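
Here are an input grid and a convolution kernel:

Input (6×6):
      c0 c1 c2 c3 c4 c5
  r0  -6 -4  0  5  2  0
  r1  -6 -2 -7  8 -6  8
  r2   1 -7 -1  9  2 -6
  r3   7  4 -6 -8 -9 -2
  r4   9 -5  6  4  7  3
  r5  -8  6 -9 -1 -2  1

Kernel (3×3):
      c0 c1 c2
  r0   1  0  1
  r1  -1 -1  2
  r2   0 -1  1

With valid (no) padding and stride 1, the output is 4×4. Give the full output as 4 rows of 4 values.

Output[0,0]: The receptive field on the input at this output position is [-6 -4 0 / -6 -2 -7 / 1 -7 -1]. Elementwise product with the kernel and sum: -6·1 + 0·1 + -6·-1 + -2·-1 + -7·2 + -7·-1 + -1·1.

-6 36 -18 11
-19 30 -18 0
-12 -14 0 12
-6 11 -12 -12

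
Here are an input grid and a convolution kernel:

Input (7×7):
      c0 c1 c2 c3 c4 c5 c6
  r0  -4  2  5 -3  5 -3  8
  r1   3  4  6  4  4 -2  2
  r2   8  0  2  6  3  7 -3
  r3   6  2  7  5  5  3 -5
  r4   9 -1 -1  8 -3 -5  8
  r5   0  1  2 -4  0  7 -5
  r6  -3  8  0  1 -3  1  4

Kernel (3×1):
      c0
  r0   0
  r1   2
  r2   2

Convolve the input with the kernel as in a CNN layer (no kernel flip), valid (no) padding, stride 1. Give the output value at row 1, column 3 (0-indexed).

The receptive field on the input at this output position is [4 / 6 / 5]. Elementwise product with the kernel and sum: 6·2 + 5·2.

22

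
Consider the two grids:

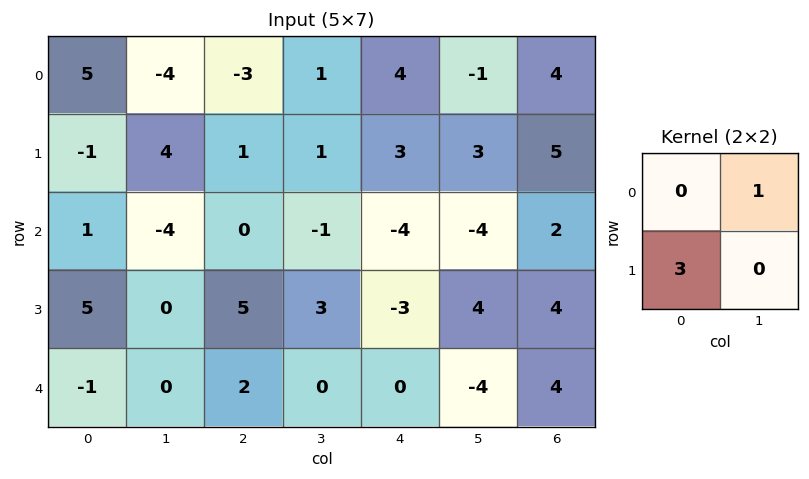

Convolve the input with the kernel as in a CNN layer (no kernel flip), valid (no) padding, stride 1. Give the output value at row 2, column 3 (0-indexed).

The receptive field on the input at this output position is [-1 -4 / 3 -3]. Elementwise product with the kernel and sum: -4·1 + 3·3.

5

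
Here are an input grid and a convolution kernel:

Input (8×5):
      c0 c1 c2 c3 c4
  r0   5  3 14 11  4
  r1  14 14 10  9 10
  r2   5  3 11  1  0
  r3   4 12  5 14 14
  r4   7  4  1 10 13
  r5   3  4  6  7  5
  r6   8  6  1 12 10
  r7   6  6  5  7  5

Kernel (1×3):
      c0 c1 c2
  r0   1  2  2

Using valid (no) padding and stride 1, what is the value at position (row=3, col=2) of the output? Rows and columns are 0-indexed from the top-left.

61

The receptive field on the input at this output position is [5 14 14]. Elementwise product with the kernel and sum: 5·1 + 14·2 + 14·2.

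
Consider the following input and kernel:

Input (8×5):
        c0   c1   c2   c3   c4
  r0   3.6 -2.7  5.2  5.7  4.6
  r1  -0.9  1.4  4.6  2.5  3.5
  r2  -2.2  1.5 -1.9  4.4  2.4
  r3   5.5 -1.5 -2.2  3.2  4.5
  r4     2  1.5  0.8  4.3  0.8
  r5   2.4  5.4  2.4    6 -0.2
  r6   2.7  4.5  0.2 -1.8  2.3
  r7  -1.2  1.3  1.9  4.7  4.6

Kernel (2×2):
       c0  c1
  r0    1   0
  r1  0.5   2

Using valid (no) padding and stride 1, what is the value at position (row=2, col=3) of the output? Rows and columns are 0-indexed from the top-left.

15

The receptive field on the input at this output position is [4.4 2.4 / 3.2 4.5]. Elementwise product with the kernel and sum: 4.4·1 + 3.2·0.5 + 4.5·2.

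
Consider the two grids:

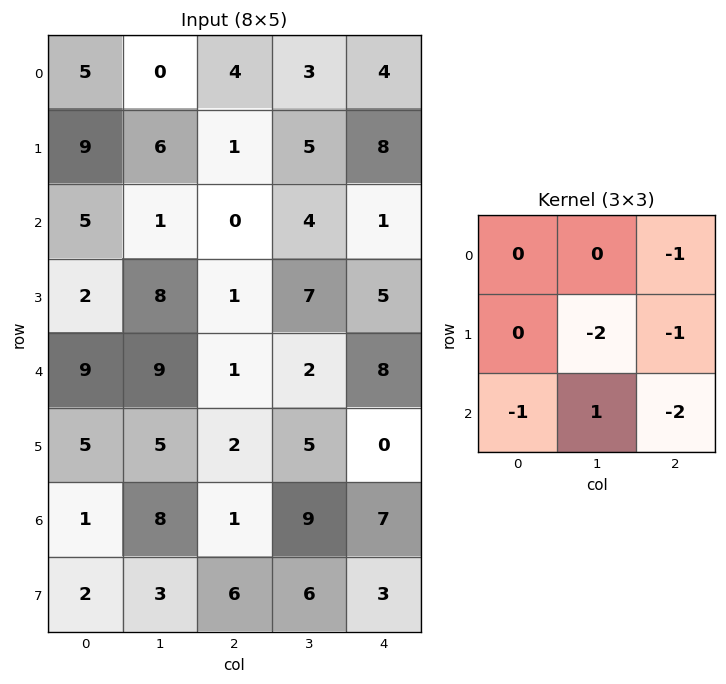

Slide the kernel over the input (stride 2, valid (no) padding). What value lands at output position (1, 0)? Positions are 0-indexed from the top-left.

The receptive field on the input at this output position is [5 1 0 / 2 8 1 / 9 9 1]. Elementwise product with the kernel and sum: 0·-1 + 8·-2 + 1·-1 + 9·-1 + 9·1 + 1·-2.

-19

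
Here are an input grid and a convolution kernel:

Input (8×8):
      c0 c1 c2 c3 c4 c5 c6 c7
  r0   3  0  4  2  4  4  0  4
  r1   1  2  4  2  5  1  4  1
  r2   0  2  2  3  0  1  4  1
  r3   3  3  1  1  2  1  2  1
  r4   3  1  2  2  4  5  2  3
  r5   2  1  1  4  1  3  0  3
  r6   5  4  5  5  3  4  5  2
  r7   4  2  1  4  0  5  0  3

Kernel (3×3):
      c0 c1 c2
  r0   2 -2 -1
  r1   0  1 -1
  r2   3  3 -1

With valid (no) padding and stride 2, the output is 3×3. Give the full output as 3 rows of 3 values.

Output[0,0]: The receptive field on the input at this output position is [3 0 4 / 1 2 4 / 0 2 2]. Elementwise product with the kernel and sum: 3·2 + 0·-2 + 4·-1 + 2·1 + 4·-1 + 0·3 + 2·3 + 2·-1.
Output[0,1]: The receptive field on the input at this output position is [4 2 4 / 4 2 5 / 2 3 0]. Elementwise product with the kernel and sum: 4·2 + 2·-2 + 4·-1 + 2·1 + 5·-1 + 2·3 + 3·3 + 0·-1.

4 12 -4
6 5 18
24 26 15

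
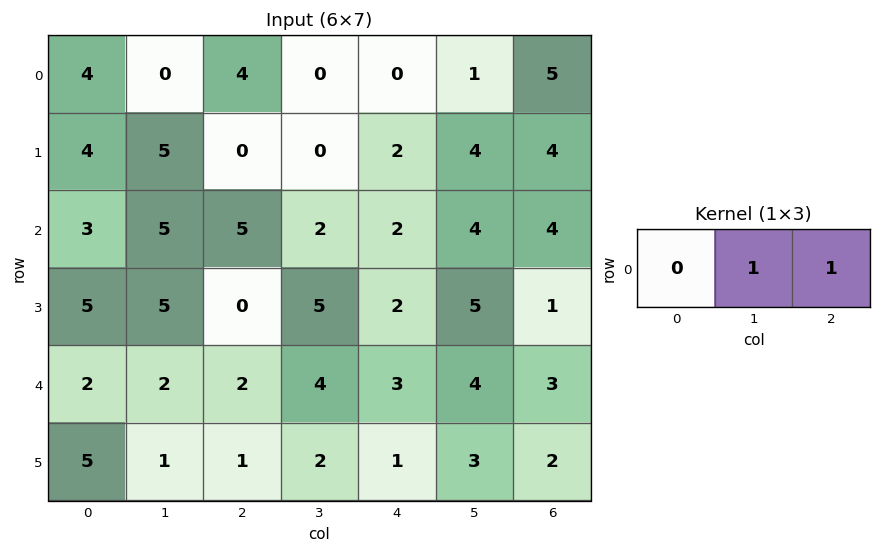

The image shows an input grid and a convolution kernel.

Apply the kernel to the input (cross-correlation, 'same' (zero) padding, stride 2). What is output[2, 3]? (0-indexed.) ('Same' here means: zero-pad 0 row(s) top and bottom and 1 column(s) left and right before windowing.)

3

The receptive field on the zero-padded input at this output position is [4 3 0]. Elementwise product with the kernel and sum: 3·1 + 0·1.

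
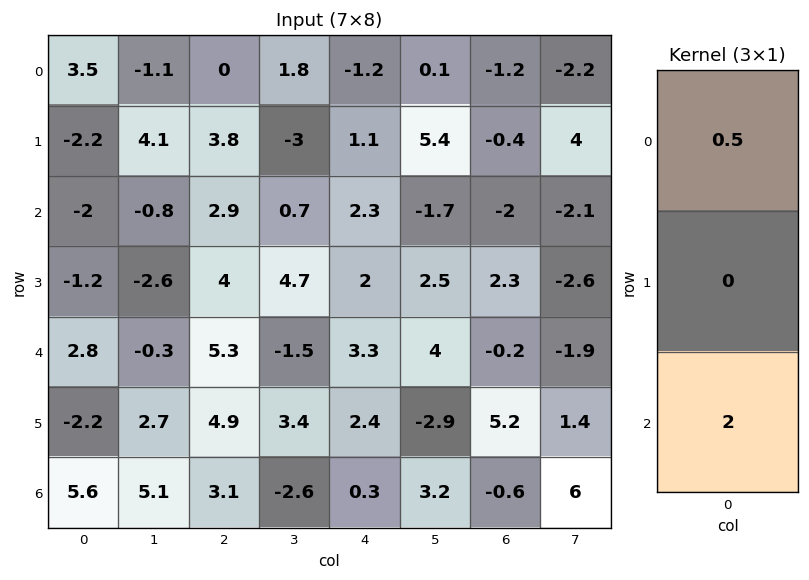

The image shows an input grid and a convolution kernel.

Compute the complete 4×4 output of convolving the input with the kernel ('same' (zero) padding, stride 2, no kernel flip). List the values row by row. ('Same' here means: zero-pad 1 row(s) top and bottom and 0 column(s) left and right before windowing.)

-4.4 7.6 2.2 -0.8
-3.5 9.9 4.55 4.4
-5 11.8 5.8 11.55
-1.1 2.45 1.2 2.6

Output[0,0]: The receptive field on the zero-padded input at this output position is [0 / 3.5 / -2.2]. Elementwise product with the kernel and sum: 0·0.5 + -2.2·2.
Output[0,1]: The receptive field on the zero-padded input at this output position is [0 / 0 / 3.8]. Elementwise product with the kernel and sum: 0·0.5 + 3.8·2.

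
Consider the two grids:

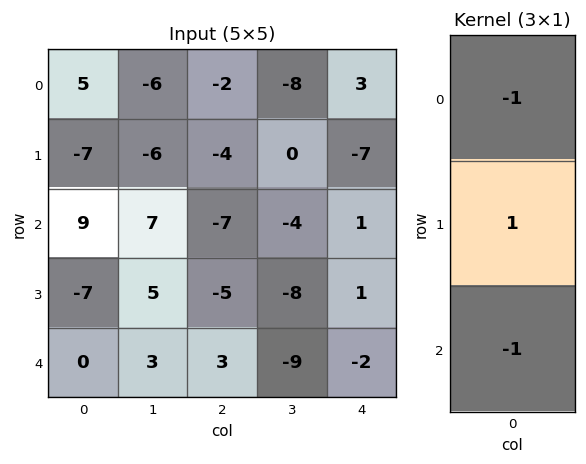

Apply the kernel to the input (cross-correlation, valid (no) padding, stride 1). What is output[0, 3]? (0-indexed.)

The receptive field on the input at this output position is [-8 / 0 / -4]. Elementwise product with the kernel and sum: -8·-1 + 0·1 + -4·-1.

12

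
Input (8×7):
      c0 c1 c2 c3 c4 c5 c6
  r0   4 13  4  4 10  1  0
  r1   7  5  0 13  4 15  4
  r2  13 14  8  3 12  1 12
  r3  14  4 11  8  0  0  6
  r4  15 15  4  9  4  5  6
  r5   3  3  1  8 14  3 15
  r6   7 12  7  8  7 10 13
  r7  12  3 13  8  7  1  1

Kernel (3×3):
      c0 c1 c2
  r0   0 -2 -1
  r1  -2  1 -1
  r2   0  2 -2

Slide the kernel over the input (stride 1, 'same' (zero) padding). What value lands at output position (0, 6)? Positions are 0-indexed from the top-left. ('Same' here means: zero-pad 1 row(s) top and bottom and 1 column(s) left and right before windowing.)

6

The receptive field on the zero-padded input at this output position is [0 0 0 / 1 0 0 / 15 4 0]. Elementwise product with the kernel and sum: 0·-2 + 0·-1 + 1·-2 + 0·1 + 0·-1 + 4·2 + 0·-2.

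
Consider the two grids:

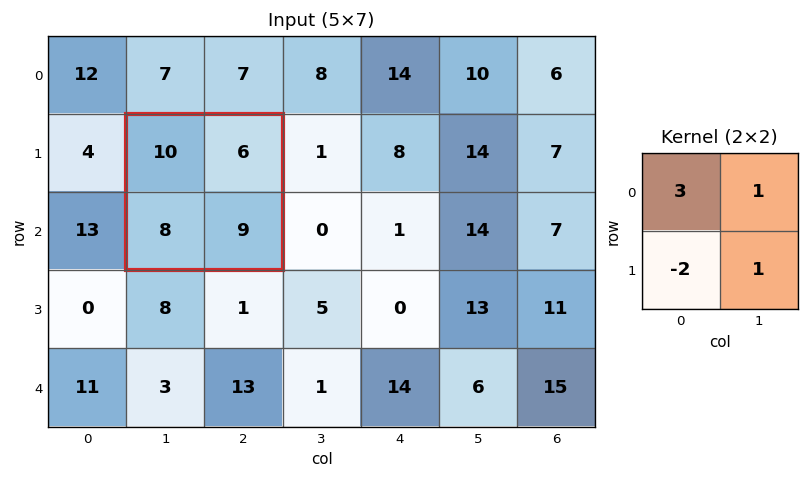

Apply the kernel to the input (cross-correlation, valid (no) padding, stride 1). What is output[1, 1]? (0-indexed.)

29

The receptive field on the input at this output position is [10 6 / 8 9]. Elementwise product with the kernel and sum: 10·3 + 6·1 + 8·-2 + 9·1.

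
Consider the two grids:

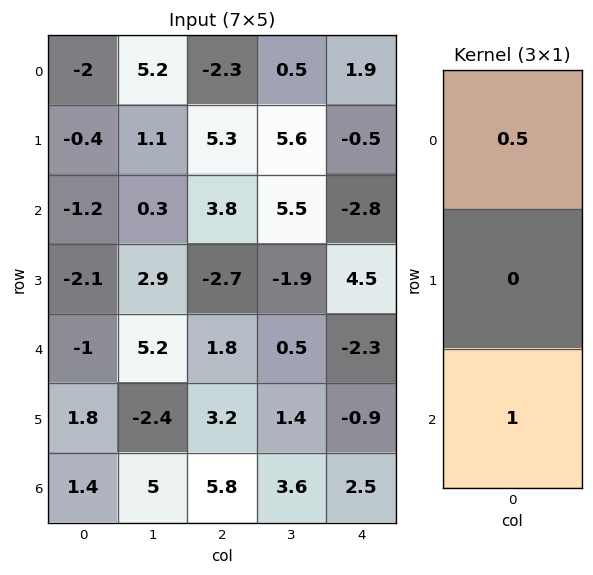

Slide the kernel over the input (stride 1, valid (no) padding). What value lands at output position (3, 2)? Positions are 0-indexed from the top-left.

The receptive field on the input at this output position is [-2.7 / 1.8 / 3.2]. Elementwise product with the kernel and sum: -2.7·0.5 + 3.2·1.

1.85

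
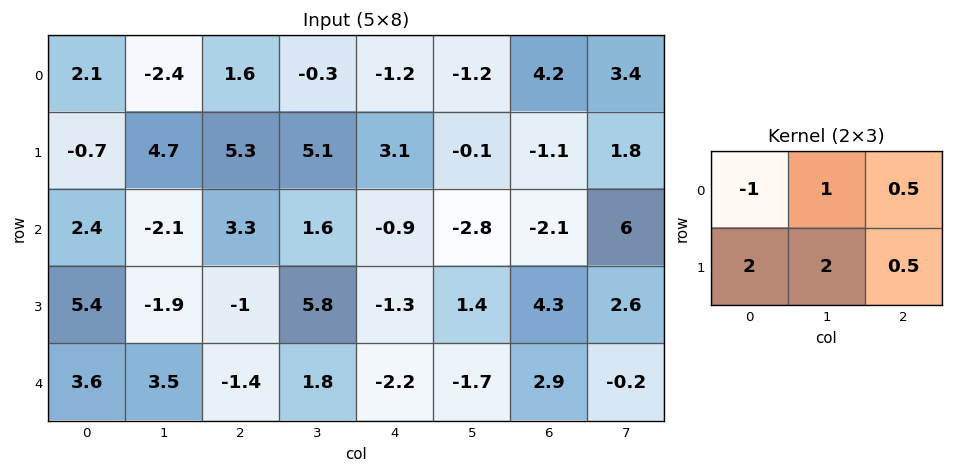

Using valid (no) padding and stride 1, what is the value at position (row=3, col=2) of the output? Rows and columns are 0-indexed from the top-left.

5.85

The receptive field on the input at this output position is [-1 5.8 -1.3 / -1.4 1.8 -2.2]. Elementwise product with the kernel and sum: -1·-1 + 5.8·1 + -1.3·0.5 + -1.4·2 + 1.8·2 + -2.2·0.5.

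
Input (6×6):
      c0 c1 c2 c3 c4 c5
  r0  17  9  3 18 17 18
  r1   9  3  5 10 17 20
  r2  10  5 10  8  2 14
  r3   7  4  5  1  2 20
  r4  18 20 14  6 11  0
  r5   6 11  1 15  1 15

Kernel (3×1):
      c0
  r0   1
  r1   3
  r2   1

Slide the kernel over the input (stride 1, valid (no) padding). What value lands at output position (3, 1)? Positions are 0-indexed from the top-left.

75

The receptive field on the input at this output position is [4 / 20 / 11]. Elementwise product with the kernel and sum: 4·1 + 20·3 + 11·1.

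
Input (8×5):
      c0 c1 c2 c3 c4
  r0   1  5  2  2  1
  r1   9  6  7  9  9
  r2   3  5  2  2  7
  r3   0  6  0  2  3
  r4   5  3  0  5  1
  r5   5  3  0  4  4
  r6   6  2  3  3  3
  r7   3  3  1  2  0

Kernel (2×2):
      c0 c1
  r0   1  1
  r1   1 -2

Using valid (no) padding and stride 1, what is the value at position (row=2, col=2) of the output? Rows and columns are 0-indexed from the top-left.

The receptive field on the input at this output position is [2 2 / 0 2]. Elementwise product with the kernel and sum: 2·1 + 2·1 + 0·1 + 2·-2.

0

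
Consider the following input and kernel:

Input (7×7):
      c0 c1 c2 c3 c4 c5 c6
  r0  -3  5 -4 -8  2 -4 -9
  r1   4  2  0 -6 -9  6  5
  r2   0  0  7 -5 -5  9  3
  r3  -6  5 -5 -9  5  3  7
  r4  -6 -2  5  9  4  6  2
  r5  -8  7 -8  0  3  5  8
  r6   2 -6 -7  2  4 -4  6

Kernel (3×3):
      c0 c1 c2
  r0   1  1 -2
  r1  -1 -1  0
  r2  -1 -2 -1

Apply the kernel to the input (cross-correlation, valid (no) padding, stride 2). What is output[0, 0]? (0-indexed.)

The receptive field on the input at this output position is [-3 5 -4 / 4 2 0 / 0 0 7]. Elementwise product with the kernel and sum: -3·1 + 5·1 + -4·-2 + 4·-1 + 2·-1 + 0·-1 + 0·-2 + 7·-1.

-3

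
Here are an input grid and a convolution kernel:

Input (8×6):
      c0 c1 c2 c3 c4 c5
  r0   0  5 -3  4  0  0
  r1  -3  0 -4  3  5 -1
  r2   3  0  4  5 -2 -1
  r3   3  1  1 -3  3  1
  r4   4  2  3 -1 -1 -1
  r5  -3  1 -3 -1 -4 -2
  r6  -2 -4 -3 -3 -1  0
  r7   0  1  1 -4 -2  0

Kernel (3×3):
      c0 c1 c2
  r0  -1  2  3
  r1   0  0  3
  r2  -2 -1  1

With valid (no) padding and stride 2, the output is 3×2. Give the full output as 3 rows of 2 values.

-13 11
5 3
5 -12

Output[0,0]: The receptive field on the input at this output position is [0 5 -3 / -3 0 -4 / 3 0 4]. Elementwise product with the kernel and sum: 0·-1 + 5·2 + -3·3 + -4·3 + 3·-2 + 0·-1 + 4·1.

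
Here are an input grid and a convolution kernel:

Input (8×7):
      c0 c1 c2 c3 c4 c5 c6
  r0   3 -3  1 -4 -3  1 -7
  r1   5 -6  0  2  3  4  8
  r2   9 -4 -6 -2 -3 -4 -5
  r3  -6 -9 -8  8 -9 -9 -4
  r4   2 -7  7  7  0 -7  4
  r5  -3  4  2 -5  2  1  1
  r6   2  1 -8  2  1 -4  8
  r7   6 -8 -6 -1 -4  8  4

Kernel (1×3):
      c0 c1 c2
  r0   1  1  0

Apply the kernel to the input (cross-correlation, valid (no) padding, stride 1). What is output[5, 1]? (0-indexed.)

6

The receptive field on the input at this output position is [4 2 -5]. Elementwise product with the kernel and sum: 4·1 + 2·1.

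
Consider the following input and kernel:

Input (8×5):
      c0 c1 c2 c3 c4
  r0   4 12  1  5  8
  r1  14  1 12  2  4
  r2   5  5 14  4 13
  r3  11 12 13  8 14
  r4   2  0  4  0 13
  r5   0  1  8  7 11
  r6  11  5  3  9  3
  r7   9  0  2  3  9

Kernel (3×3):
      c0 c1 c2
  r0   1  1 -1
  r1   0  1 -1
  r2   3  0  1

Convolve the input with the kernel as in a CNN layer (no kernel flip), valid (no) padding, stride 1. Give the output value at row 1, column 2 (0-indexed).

The receptive field on the input at this output position is [12 2 4 / 14 4 13 / 13 8 14]. Elementwise product with the kernel and sum: 12·1 + 2·1 + 4·-1 + 4·1 + 13·-1 + 13·3 + 14·1.

54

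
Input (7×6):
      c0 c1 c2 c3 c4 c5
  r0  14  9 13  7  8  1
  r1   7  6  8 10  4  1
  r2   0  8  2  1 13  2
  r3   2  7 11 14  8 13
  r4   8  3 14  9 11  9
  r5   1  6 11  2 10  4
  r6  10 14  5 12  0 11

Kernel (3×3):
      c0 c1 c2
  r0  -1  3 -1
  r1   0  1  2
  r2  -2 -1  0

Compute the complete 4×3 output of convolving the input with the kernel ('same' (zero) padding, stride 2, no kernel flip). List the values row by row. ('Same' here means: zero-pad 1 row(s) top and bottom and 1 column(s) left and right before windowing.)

Output[0,0]: The receptive field on the zero-padded input at this output position is [0 0 0 / 0 14 9 / 0 7 6]. Elementwise product with the kernel and sum: 0·-1 + 0·3 + 0·-1 + 14·1 + 9·2 + 0·-2 + 7·-1.

25 7 -14
29 -13 -18
12 21 12
35 54 46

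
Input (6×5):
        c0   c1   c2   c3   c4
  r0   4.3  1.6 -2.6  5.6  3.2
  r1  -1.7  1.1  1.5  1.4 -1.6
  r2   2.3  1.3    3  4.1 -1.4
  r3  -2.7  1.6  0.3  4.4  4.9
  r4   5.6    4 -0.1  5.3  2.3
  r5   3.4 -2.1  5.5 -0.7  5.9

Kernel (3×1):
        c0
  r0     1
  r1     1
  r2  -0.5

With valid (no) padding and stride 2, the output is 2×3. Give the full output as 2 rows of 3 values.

1.45 -2.6 2.3
-3.2 3.35 2.35

Output[0,0]: The receptive field on the input at this output position is [4.3 / -1.7 / 2.3]. Elementwise product with the kernel and sum: 4.3·1 + -1.7·1 + 2.3·-0.5.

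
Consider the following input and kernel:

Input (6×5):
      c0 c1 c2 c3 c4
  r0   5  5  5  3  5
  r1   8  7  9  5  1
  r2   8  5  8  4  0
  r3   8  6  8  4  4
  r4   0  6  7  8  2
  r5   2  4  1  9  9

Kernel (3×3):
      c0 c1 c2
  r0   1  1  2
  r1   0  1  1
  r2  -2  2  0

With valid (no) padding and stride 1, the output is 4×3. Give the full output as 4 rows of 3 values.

30 36 16
42 42 12
55 35 22
47 31 46

Output[0,0]: The receptive field on the input at this output position is [5 5 5 / 8 7 9 / 8 5 8]. Elementwise product with the kernel and sum: 5·1 + 5·1 + 5·2 + 7·1 + 9·1 + 8·-2 + 5·2.
Output[0,1]: The receptive field on the input at this output position is [5 5 3 / 7 9 5 / 5 8 4]. Elementwise product with the kernel and sum: 5·1 + 5·1 + 3·2 + 9·1 + 5·1 + 5·-2 + 8·2.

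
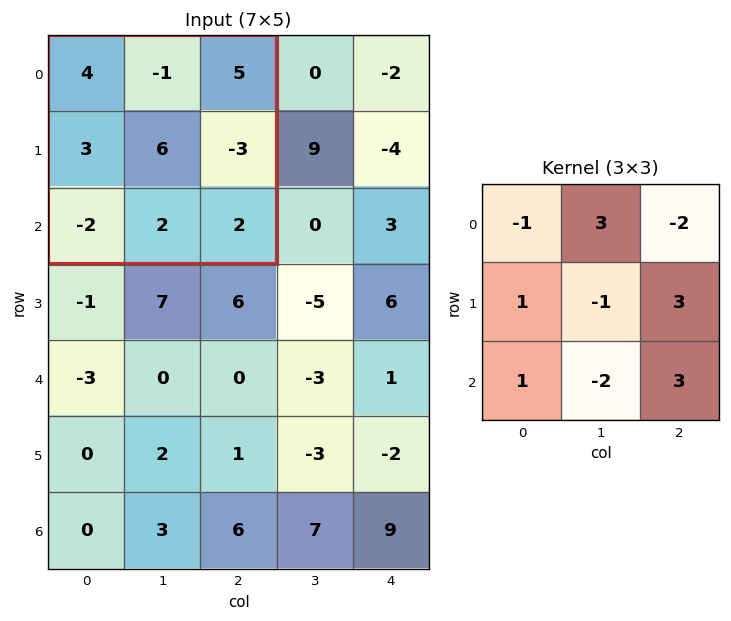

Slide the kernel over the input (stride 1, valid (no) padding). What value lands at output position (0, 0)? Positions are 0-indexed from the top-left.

The receptive field on the input at this output position is [4 -1 5 / 3 6 -3 / -2 2 2]. Elementwise product with the kernel and sum: 4·-1 + -1·3 + 5·-2 + 3·1 + 6·-1 + -3·3 + -2·1 + 2·-2 + 2·3.

-29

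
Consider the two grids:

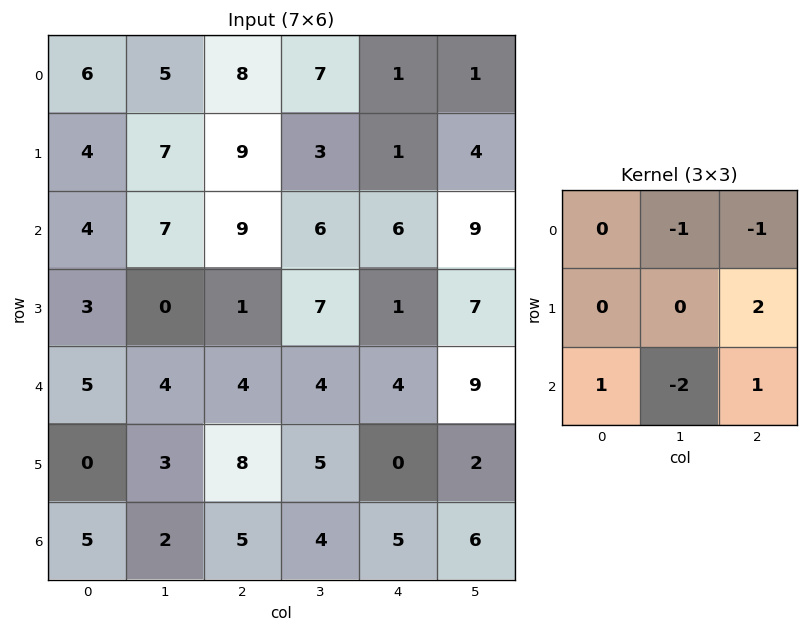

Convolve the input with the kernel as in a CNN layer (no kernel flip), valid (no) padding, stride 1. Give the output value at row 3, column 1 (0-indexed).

-8

The receptive field on the input at this output position is [0 1 7 / 4 4 4 / 3 8 5]. Elementwise product with the kernel and sum: 1·-1 + 7·-1 + 4·2 + 3·1 + 8·-2 + 5·1.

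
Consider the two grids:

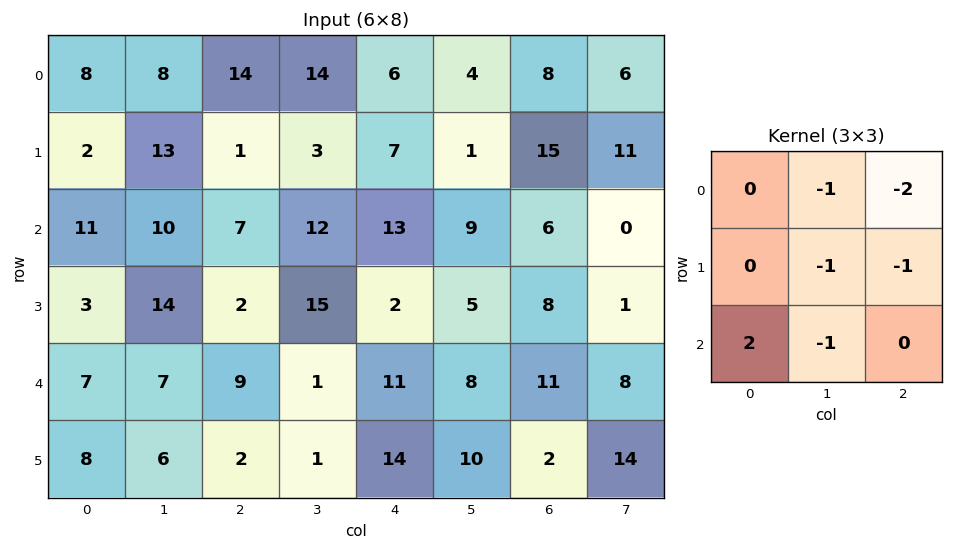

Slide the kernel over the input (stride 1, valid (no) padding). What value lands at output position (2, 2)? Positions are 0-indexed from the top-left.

The receptive field on the input at this output position is [7 12 13 / 2 15 2 / 9 1 11]. Elementwise product with the kernel and sum: 12·-1 + 13·-2 + 15·-1 + 2·-1 + 9·2 + 1·-1.

-38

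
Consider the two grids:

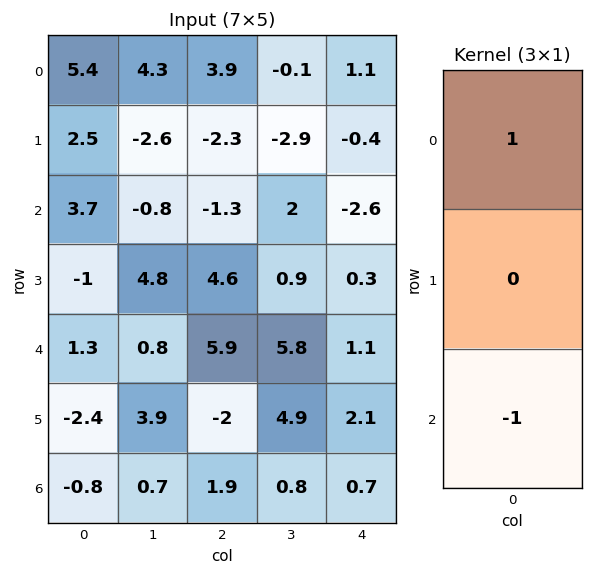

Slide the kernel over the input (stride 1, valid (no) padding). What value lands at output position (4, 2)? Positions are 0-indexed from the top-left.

The receptive field on the input at this output position is [5.9 / -2 / 1.9]. Elementwise product with the kernel and sum: 5.9·1 + 1.9·-1.

4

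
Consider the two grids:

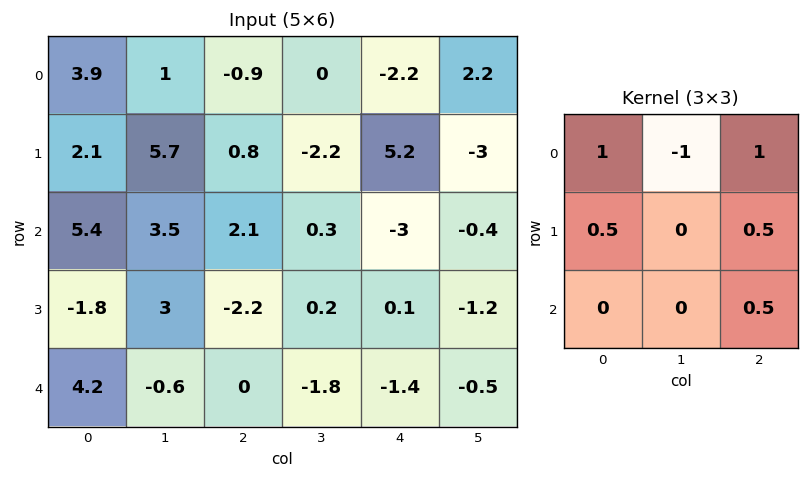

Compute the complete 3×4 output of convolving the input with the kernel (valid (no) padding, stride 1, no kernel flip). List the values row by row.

4.5 3.8 -1.6 1.6
-0.15 4.7 7.8 -11.05
2 2.4 -2.95 2.15

Output[0,0]: The receptive field on the input at this output position is [3.9 1 -0.9 / 2.1 5.7 0.8 / 5.4 3.5 2.1]. Elementwise product with the kernel and sum: 3.9·1 + 1·-1 + -0.9·1 + 2.1·0.5 + 0.8·0.5 + 2.1·0.5.
Output[0,1]: The receptive field on the input at this output position is [1 -0.9 0 / 5.7 0.8 -2.2 / 3.5 2.1 0.3]. Elementwise product with the kernel and sum: 1·1 + -0.9·-1 + 0·1 + 5.7·0.5 + -2.2·0.5 + 0.3·0.5.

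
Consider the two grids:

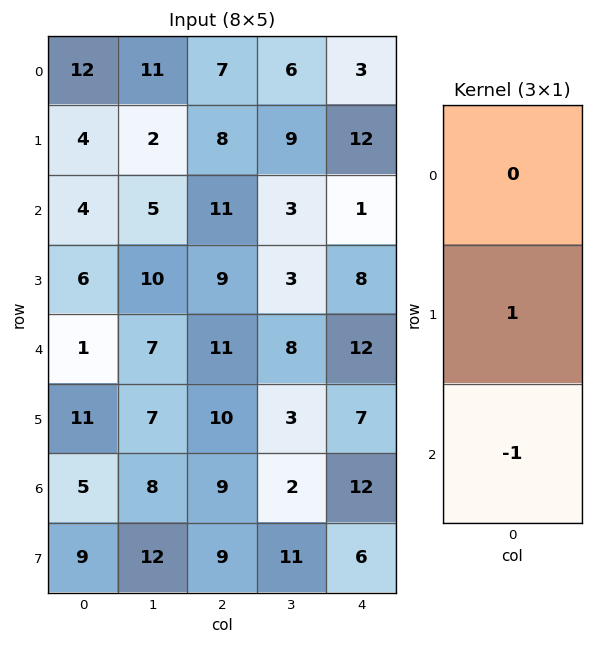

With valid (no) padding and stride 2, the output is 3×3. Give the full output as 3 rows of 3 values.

0 -3 11
5 -2 -4
6 1 -5

Output[0,0]: The receptive field on the input at this output position is [12 / 4 / 4]. Elementwise product with the kernel and sum: 4·1 + 4·-1.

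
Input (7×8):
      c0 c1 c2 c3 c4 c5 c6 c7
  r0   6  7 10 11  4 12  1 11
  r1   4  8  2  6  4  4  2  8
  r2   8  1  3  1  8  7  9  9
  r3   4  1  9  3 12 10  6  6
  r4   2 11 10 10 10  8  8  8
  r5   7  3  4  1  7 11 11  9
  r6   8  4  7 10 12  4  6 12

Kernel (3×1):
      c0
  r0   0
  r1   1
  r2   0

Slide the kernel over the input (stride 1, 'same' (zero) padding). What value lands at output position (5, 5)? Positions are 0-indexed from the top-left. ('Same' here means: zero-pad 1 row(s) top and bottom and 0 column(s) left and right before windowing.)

11

The receptive field on the zero-padded input at this output position is [8 / 11 / 4]. Elementwise product with the kernel and sum: 11·1.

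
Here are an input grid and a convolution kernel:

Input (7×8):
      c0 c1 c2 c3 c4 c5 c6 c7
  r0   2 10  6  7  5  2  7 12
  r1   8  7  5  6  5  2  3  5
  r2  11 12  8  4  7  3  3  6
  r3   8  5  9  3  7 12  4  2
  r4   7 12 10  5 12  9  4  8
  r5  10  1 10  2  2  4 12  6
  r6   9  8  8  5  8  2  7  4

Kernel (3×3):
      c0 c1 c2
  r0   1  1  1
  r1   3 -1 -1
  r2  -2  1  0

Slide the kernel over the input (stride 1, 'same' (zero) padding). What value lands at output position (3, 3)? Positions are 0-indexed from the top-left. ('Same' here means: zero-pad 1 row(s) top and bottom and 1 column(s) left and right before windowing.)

The receptive field on the zero-padded input at this output position is [8 4 7 / 9 3 7 / 10 5 12]. Elementwise product with the kernel and sum: 8·1 + 4·1 + 7·1 + 9·3 + 3·-1 + 7·-1 + 10·-2 + 5·1.

21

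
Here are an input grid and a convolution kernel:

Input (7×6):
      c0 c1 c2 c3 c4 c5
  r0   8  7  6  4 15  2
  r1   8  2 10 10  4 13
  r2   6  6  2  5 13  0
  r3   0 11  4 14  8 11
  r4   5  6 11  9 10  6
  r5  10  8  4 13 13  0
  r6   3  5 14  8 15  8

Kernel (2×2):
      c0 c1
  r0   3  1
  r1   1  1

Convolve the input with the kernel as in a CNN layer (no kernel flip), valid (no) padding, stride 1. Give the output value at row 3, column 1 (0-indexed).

54

The receptive field on the input at this output position is [11 4 / 6 11]. Elementwise product with the kernel and sum: 11·3 + 4·1 + 6·1 + 11·1.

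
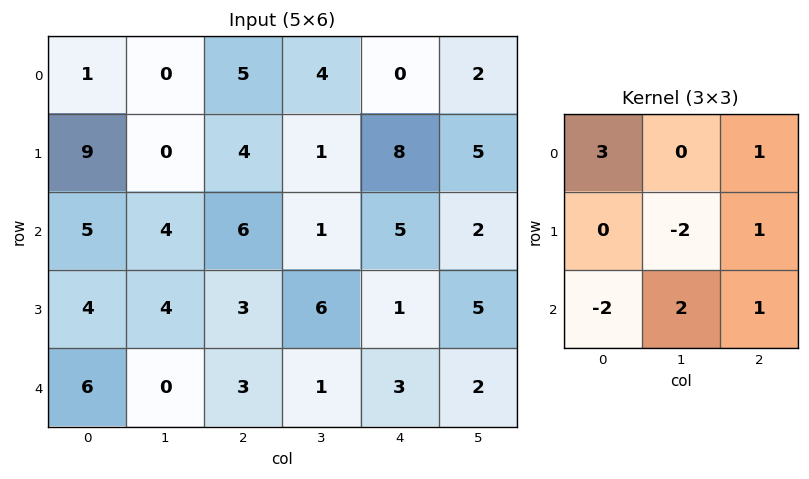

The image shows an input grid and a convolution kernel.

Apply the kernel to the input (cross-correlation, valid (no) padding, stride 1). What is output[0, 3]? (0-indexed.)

The receptive field on the input at this output position is [4 0 2 / 1 8 5 / 1 5 2]. Elementwise product with the kernel and sum: 4·3 + 2·1 + 8·-2 + 5·1 + 1·-2 + 5·2 + 2·1.

13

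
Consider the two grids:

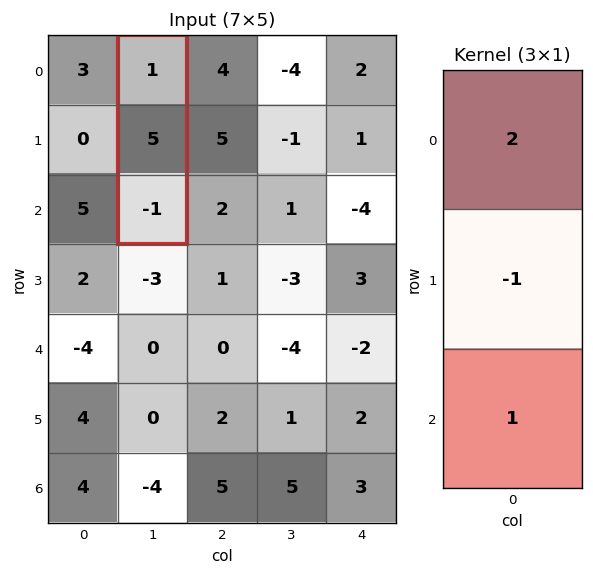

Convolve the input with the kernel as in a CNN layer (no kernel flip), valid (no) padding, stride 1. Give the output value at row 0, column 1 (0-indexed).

-4

The receptive field on the input at this output position is [1 / 5 / -1]. Elementwise product with the kernel and sum: 1·2 + 5·-1 + -1·1.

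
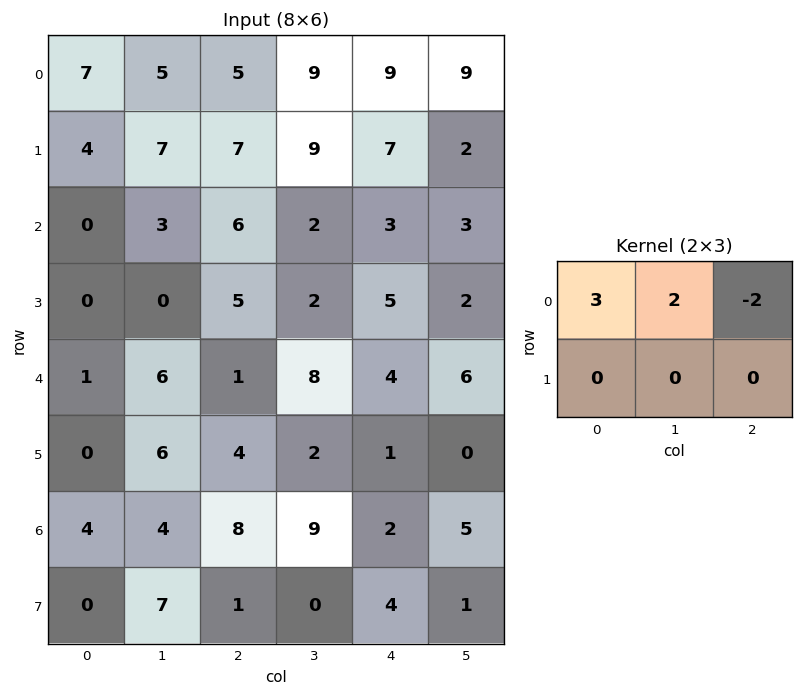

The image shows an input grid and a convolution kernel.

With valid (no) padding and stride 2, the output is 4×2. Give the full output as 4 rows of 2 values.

21 15
-6 16
13 11
4 38

Output[0,0]: The receptive field on the input at this output position is [7 5 5 / 4 7 7]. Elementwise product with the kernel and sum: 7·3 + 5·2 + 5·-2.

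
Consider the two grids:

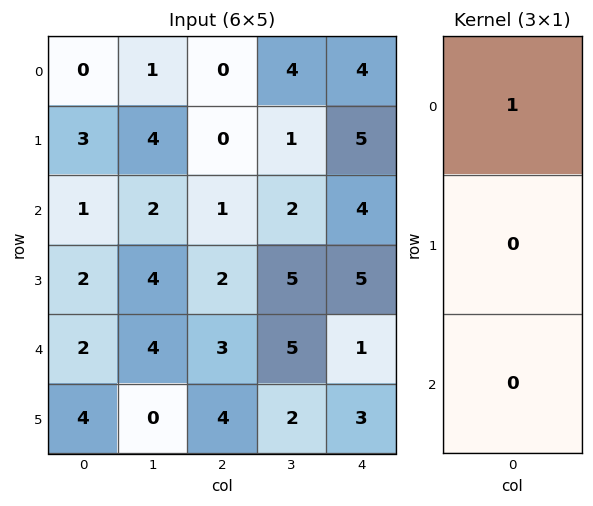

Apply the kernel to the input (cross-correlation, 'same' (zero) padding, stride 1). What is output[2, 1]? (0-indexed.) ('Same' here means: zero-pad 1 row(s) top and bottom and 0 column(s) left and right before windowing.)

The receptive field on the zero-padded input at this output position is [4 / 2 / 4]. Elementwise product with the kernel and sum: 4·1.

4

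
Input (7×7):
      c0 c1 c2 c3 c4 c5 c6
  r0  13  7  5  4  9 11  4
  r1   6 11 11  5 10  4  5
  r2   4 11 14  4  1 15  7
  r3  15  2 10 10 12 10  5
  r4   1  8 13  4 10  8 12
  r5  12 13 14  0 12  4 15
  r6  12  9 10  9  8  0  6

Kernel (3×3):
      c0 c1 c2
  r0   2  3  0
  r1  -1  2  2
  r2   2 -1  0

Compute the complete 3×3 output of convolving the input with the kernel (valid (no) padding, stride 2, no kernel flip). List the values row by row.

82 65 46
44 96 77
83 59 86

Output[0,0]: The receptive field on the input at this output position is [13 7 5 / 6 11 11 / 4 11 14]. Elementwise product with the kernel and sum: 13·2 + 7·3 + 6·-1 + 11·2 + 11·2 + 4·2 + 11·-1.
Output[0,1]: The receptive field on the input at this output position is [5 4 9 / 11 5 10 / 14 4 1]. Elementwise product with the kernel and sum: 5·2 + 4·3 + 11·-1 + 5·2 + 10·2 + 14·2 + 4·-1.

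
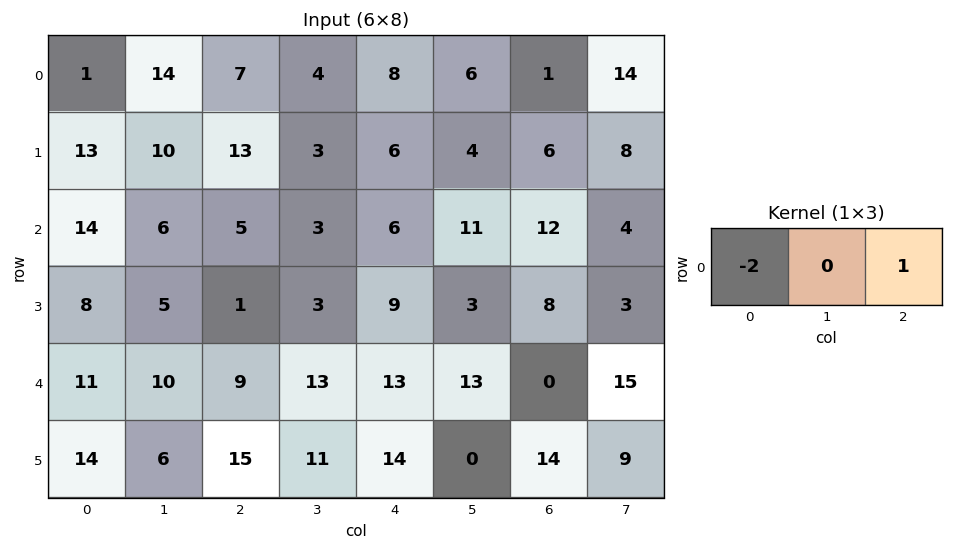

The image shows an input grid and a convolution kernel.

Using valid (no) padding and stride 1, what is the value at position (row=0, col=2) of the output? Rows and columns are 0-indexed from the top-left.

-6

The receptive field on the input at this output position is [7 4 8]. Elementwise product with the kernel and sum: 7·-2 + 8·1.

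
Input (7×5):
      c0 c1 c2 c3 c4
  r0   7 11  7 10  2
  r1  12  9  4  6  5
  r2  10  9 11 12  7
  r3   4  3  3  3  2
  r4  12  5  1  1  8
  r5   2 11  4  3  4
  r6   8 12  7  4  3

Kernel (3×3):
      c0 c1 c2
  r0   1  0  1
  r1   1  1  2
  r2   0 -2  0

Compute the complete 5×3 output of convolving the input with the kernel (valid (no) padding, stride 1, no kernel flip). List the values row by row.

Output[0,0]: The receptive field on the input at this output position is [7 11 7 / 12 9 4 / 10 9 11]. Elementwise product with the kernel and sum: 7·1 + 7·1 + 12·1 + 9·1 + 4·2 + 9·-2.
Output[0,1]: The receptive field on the input at this output position is [11 7 10 / 9 4 6 / 9 11 12]. Elementwise product with the kernel and sum: 11·1 + 10·1 + 9·1 + 4·1 + 6·2 + 11·-2.

25 24 5
51 53 40
24 31 26
4 6 17
10 13 16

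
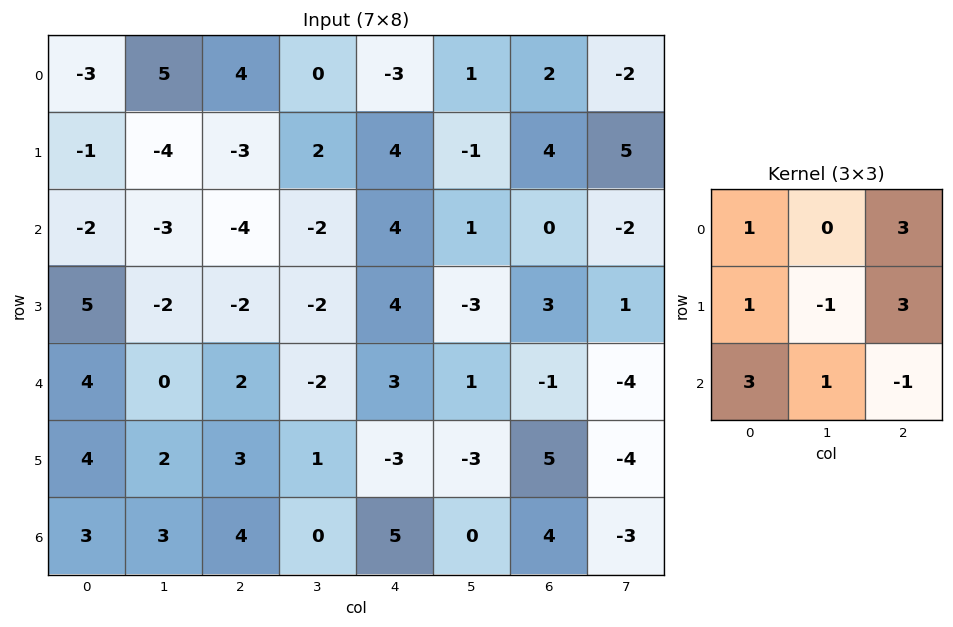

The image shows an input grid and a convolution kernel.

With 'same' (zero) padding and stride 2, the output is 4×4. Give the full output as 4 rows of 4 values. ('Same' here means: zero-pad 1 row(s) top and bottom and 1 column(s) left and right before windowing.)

Output[0,0]: The receptive field on the zero-padded input at this output position is [0 0 0 / 0 -3 5 / 0 -1 -4]. Elementwise product with the kernel and sum: 0·1 + 0·3 + 0·1 + -3·-1 + 5·3 + 0·3 + -1·1 + -4·-1.

21 -16 17 -11
-12 -9 -3 2
-8 -8 -10 -10
12 4 -13 -28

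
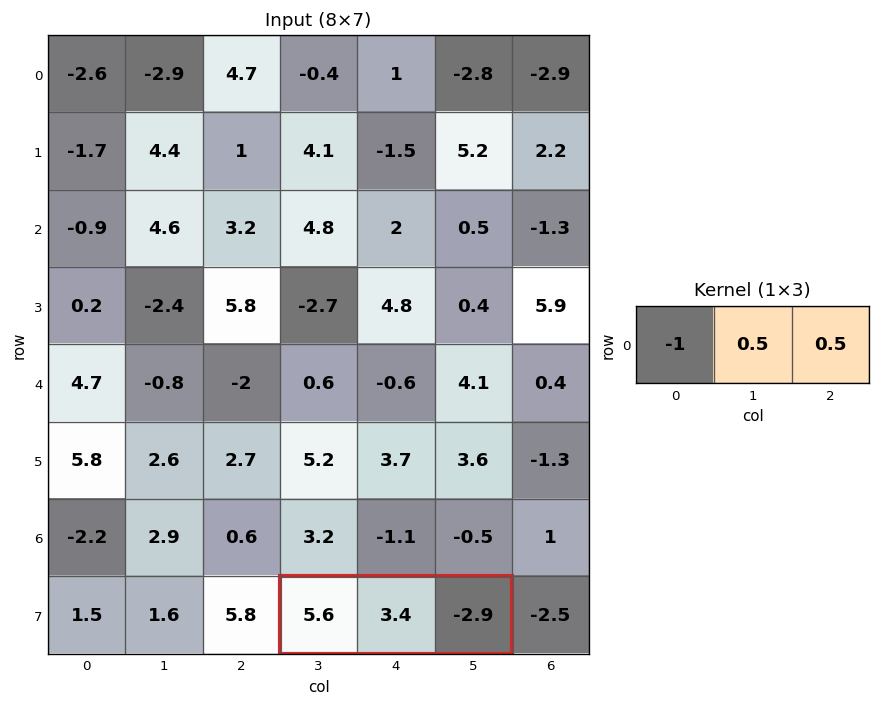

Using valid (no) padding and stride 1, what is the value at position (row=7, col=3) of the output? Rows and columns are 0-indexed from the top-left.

-5.35

The receptive field on the input at this output position is [5.6 3.4 -2.9]. Elementwise product with the kernel and sum: 5.6·-1 + 3.4·0.5 + -2.9·0.5.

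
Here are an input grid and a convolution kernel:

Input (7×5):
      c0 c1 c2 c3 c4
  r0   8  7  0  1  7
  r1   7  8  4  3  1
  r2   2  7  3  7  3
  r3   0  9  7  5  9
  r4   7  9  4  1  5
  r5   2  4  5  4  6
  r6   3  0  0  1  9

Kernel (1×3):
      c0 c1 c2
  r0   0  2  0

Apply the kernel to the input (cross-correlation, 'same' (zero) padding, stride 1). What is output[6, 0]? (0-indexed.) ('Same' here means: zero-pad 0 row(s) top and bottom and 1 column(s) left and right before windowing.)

6

The receptive field on the zero-padded input at this output position is [0 3 0]. Elementwise product with the kernel and sum: 3·2.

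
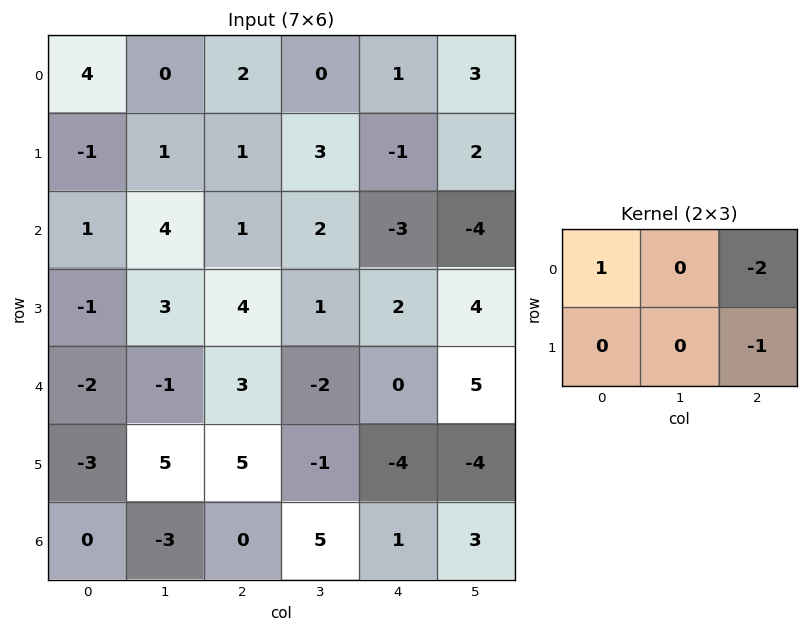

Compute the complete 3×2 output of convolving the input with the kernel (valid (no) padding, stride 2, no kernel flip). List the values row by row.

Output[0,0]: The receptive field on the input at this output position is [4 0 2 / -1 1 1]. Elementwise product with the kernel and sum: 4·1 + 2·-2 + 1·-1.
Output[0,1]: The receptive field on the input at this output position is [2 0 1 / 1 3 -1]. Elementwise product with the kernel and sum: 2·1 + 1·-2 + -1·-1.

-1 1
-5 5
-13 7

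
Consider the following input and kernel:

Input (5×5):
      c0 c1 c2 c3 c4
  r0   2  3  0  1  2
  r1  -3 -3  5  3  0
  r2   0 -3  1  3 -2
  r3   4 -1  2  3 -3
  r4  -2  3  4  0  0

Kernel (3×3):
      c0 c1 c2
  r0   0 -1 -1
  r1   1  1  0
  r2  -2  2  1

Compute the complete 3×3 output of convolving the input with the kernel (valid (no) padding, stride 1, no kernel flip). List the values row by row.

-14 12 7
-13 -1 0
19 -1 -4

Output[0,0]: The receptive field on the input at this output position is [2 3 0 / -3 -3 5 / 0 -3 1]. Elementwise product with the kernel and sum: 3·-1 + 0·-1 + -3·1 + -3·1 + 0·-2 + -3·2 + 1·1.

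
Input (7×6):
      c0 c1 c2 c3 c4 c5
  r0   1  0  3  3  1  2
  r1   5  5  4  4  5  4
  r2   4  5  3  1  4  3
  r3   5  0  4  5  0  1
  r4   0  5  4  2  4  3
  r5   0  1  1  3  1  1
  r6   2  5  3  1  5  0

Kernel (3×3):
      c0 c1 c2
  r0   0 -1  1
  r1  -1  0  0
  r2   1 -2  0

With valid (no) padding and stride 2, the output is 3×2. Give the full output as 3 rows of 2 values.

Output[0,0]: The receptive field on the input at this output position is [1 0 3 / 5 5 4 / 4 5 3]. Elementwise product with the kernel and sum: 0·-1 + 3·1 + 5·-1 + 4·1 + 5·-2.

-8 -5
-17 -1
-9 2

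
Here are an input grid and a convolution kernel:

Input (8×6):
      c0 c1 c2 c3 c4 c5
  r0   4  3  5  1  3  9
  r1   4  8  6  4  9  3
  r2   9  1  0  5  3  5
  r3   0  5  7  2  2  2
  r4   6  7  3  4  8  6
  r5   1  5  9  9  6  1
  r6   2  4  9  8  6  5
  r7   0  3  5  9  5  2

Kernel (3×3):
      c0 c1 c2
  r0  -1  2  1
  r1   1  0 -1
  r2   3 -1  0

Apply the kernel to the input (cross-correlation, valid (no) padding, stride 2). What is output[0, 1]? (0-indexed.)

The receptive field on the input at this output position is [5 1 3 / 6 4 9 / 0 5 3]. Elementwise product with the kernel and sum: 5·-1 + 1·2 + 3·1 + 6·1 + 9·-1 + 0·3 + 5·-1.

-8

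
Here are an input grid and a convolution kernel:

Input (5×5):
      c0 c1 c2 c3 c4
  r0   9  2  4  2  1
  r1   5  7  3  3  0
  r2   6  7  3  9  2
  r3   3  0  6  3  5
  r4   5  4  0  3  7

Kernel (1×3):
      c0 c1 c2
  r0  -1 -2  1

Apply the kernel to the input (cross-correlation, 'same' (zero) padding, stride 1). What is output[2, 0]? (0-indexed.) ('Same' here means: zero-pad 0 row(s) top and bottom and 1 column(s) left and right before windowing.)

The receptive field on the zero-padded input at this output position is [0 6 7]. Elementwise product with the kernel and sum: 0·-1 + 6·-2 + 7·1.

-5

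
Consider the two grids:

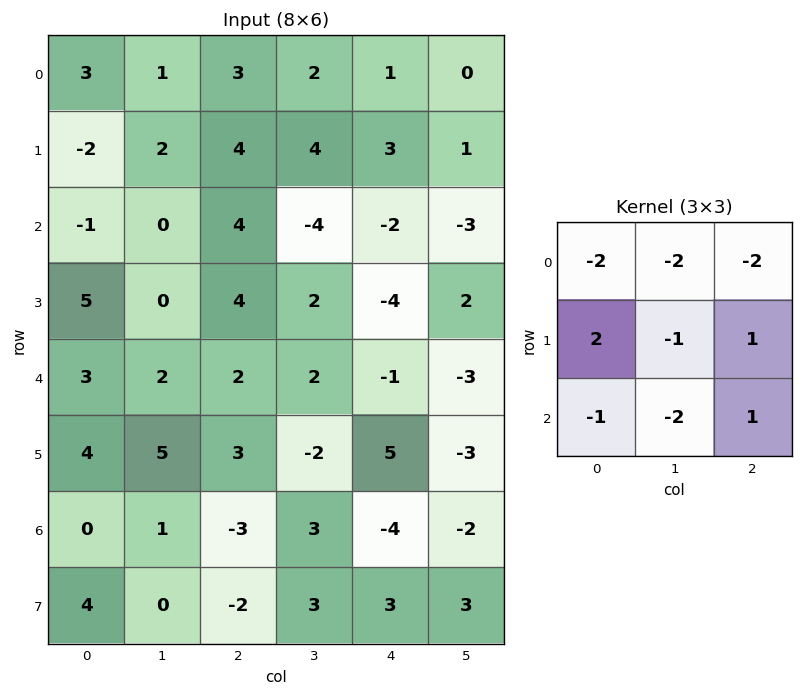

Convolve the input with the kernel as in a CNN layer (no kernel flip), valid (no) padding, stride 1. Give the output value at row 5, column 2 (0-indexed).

The receptive field on the input at this output position is [3 -2 5 / -3 3 -4 / -2 3 3]. Elementwise product with the kernel and sum: 3·-2 + -2·-2 + 5·-2 + -3·2 + 3·-1 + -4·1 + -2·-1 + 3·-2 + 3·1.

-26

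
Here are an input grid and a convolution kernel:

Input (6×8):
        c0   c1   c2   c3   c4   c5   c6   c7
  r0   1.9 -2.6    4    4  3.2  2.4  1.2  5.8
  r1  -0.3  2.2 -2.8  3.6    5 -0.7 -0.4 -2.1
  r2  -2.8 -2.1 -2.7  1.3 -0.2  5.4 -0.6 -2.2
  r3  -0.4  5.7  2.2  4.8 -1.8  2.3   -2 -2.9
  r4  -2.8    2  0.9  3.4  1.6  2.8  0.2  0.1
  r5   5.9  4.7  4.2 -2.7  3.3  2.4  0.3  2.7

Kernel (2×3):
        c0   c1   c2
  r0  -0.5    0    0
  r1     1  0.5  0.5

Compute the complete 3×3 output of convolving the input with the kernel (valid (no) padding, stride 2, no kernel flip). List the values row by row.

Output[0,0]: The receptive field on the input at this output position is [1.9 -2.6 4 / -0.3 2.2 -2.8]. Elementwise product with the kernel and sum: 1.9·-0.5 + -0.3·1 + 2.2·0.5 + -2.8·0.5.

-1.55 -0.5 2.85
4.95 5.05 -1.55
11.75 4.05 3.85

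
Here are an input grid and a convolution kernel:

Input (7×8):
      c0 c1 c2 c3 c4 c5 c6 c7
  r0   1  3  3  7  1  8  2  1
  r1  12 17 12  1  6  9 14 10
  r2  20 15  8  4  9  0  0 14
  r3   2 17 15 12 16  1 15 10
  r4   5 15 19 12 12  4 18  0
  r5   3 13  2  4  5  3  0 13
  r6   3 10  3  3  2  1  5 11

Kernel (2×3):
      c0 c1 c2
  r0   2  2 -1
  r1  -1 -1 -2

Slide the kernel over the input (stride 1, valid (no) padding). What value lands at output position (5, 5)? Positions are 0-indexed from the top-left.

-35

The receptive field on the input at this output position is [3 0 13 / 1 5 11]. Elementwise product with the kernel and sum: 3·2 + 0·2 + 13·-1 + 1·-1 + 5·-1 + 11·-2.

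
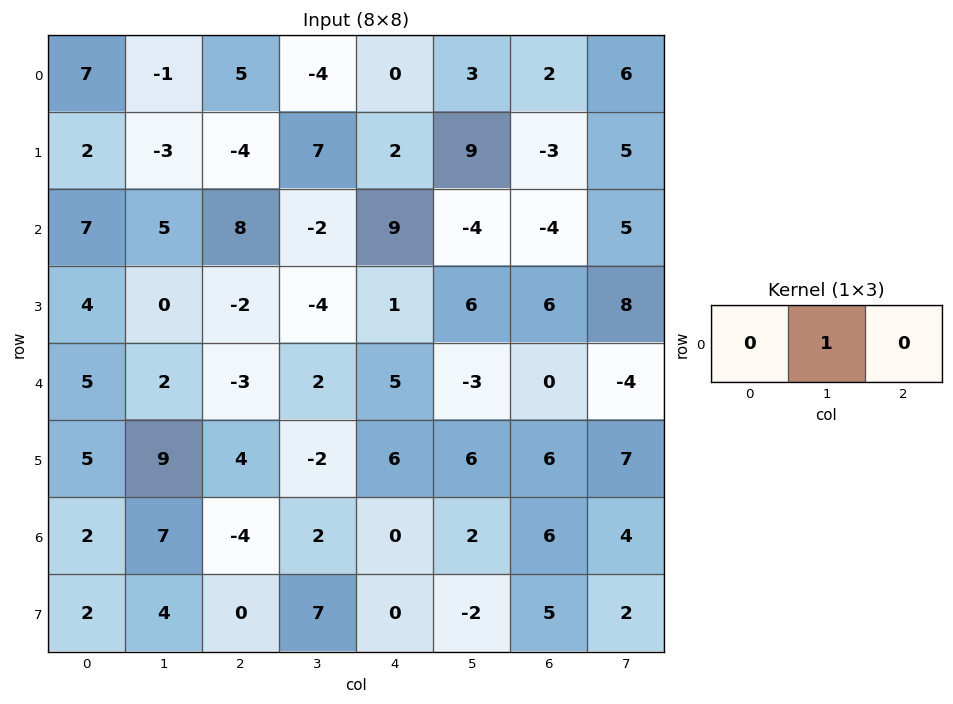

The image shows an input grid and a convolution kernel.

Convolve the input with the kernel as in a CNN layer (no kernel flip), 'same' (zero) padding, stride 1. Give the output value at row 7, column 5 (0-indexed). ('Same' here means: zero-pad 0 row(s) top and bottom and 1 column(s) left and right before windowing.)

-2

The receptive field on the zero-padded input at this output position is [0 -2 5]. Elementwise product with the kernel and sum: -2·1.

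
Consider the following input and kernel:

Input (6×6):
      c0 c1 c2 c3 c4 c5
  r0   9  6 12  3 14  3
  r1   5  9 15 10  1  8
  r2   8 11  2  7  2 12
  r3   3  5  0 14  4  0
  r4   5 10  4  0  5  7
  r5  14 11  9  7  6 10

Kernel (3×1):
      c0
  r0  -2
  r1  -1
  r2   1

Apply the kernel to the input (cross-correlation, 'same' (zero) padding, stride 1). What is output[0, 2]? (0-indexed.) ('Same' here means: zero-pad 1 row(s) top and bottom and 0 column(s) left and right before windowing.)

3

The receptive field on the zero-padded input at this output position is [0 / 12 / 15]. Elementwise product with the kernel and sum: 0·-2 + 12·-1 + 15·1.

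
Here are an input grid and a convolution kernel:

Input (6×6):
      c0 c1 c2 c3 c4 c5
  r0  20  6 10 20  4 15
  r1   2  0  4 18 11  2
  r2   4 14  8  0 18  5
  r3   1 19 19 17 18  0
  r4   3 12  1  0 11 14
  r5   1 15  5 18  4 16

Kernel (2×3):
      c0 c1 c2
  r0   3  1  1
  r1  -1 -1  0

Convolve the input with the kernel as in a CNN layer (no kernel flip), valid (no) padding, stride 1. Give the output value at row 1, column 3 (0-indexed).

49

The receptive field on the input at this output position is [18 11 2 / 0 18 5]. Elementwise product with the kernel and sum: 18·3 + 11·1 + 2·1 + 0·-1 + 18·-1.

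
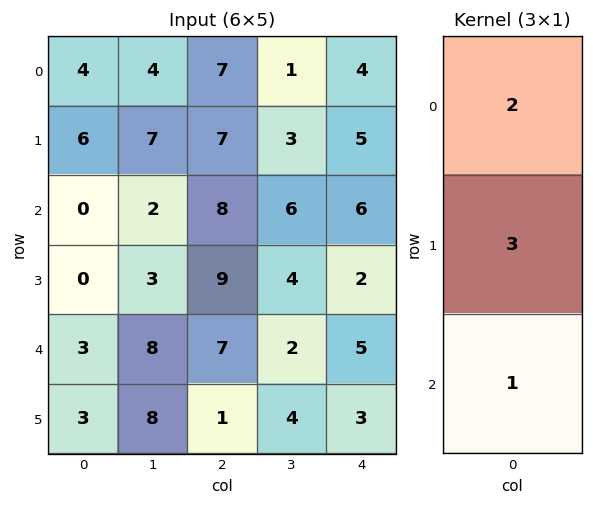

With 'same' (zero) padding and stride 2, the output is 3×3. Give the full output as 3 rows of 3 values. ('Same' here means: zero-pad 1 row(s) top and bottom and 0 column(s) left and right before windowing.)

18 28 17
12 47 30
12 40 22

Output[0,0]: The receptive field on the zero-padded input at this output position is [0 / 4 / 6]. Elementwise product with the kernel and sum: 0·2 + 4·3 + 6·1.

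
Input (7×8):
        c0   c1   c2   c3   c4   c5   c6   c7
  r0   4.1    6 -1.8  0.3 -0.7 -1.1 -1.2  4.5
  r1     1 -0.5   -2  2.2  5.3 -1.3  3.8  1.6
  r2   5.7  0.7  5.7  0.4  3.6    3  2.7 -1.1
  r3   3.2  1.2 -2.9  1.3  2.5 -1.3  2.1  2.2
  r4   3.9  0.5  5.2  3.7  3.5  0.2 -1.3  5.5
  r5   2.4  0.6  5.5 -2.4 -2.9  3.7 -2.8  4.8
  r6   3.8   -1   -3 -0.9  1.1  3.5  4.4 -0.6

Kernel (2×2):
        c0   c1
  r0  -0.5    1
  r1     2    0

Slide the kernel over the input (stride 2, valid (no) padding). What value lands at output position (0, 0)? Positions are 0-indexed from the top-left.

5.95

The receptive field on the input at this output position is [4.1 6 / 1 -0.5]. Elementwise product with the kernel and sum: 4.1·-0.5 + 6·1 + 1·2.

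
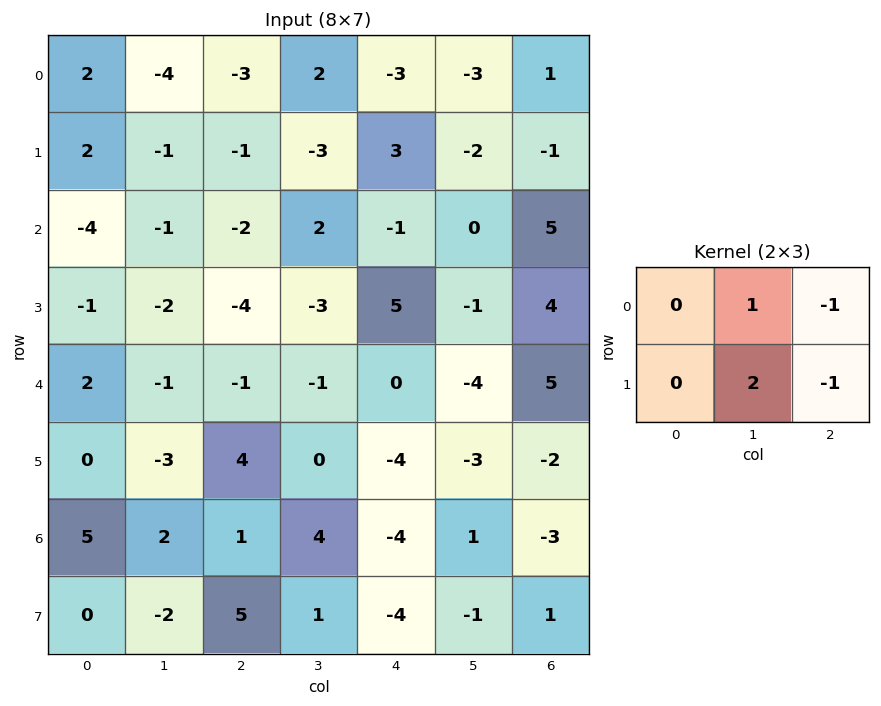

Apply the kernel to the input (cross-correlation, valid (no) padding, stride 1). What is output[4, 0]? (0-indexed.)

The receptive field on the input at this output position is [2 -1 -1 / 0 -3 4]. Elementwise product with the kernel and sum: -1·1 + -1·-1 + -3·2 + 4·-1.

-10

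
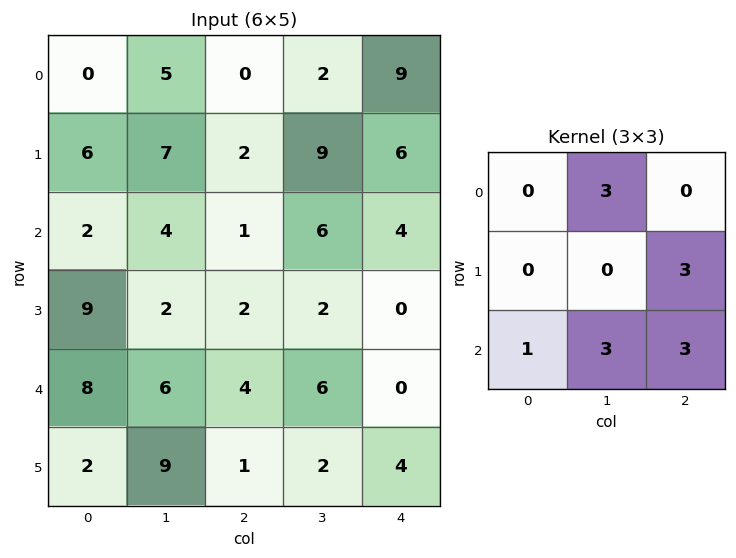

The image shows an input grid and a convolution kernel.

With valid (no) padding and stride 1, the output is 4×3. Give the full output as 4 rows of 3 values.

38 52 55
45 38 47
56 45 40
50 42 25

Output[0,0]: The receptive field on the input at this output position is [0 5 0 / 6 7 2 / 2 4 1]. Elementwise product with the kernel and sum: 5·3 + 2·3 + 2·1 + 4·3 + 1·3.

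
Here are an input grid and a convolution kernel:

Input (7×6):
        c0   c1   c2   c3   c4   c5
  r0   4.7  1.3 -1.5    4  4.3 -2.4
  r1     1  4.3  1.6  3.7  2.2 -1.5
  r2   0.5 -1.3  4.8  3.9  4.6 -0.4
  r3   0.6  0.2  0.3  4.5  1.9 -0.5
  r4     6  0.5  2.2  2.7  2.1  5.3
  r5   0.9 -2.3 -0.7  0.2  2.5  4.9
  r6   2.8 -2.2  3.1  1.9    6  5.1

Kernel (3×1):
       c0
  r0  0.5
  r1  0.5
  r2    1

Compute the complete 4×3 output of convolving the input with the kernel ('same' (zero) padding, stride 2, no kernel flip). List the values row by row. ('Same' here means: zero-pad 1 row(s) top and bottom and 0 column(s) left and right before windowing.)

3.35 0.85 4.35
1.35 3.5 5.3
4.2 0.55 4.5
1.85 1.2 4.25

Output[0,0]: The receptive field on the zero-padded input at this output position is [0 / 4.7 / 1]. Elementwise product with the kernel and sum: 0·0.5 + 4.7·0.5 + 1·1.
Output[0,1]: The receptive field on the zero-padded input at this output position is [0 / -1.5 / 1.6]. Elementwise product with the kernel and sum: 0·0.5 + -1.5·0.5 + 1.6·1.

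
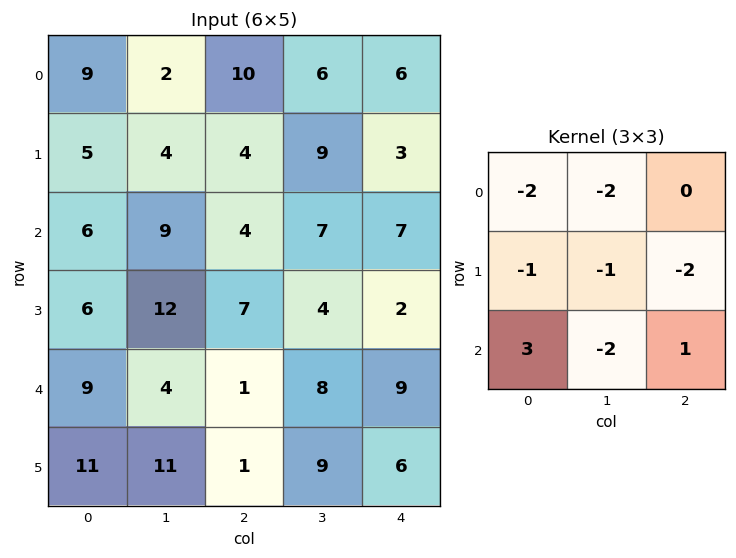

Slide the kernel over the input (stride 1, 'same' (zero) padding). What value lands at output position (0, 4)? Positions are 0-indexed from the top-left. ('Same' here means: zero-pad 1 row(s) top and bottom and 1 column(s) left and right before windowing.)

9

The receptive field on the zero-padded input at this output position is [0 0 0 / 6 6 0 / 9 3 0]. Elementwise product with the kernel and sum: 0·-2 + 0·-2 + 6·-1 + 6·-1 + 0·-2 + 9·3 + 3·-2 + 0·1.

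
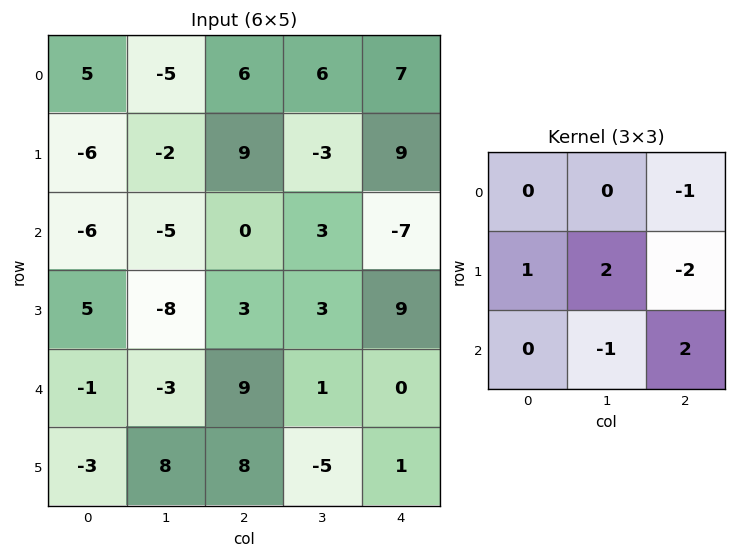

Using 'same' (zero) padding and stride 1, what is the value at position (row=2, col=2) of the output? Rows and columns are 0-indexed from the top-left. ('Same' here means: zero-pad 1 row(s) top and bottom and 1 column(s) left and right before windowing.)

The receptive field on the zero-padded input at this output position is [-2 9 -3 / -5 0 3 / -8 3 3]. Elementwise product with the kernel and sum: -3·-1 + -5·1 + 0·2 + 3·-2 + 3·-1 + 3·2.

-5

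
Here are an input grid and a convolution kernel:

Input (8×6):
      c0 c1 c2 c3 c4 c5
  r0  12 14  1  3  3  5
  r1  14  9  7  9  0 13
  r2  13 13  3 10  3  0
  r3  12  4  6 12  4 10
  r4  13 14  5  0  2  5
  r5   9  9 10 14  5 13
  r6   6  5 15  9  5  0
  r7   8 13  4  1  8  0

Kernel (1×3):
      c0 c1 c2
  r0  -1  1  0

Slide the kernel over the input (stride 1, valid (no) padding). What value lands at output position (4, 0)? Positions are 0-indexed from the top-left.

1

The receptive field on the input at this output position is [13 14 5]. Elementwise product with the kernel and sum: 13·-1 + 14·1.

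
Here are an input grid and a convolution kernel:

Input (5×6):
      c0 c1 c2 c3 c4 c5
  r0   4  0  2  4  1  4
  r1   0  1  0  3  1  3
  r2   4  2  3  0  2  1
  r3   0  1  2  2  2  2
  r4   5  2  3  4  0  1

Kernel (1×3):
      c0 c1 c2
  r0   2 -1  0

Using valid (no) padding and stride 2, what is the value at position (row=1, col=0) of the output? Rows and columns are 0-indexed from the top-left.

The receptive field on the input at this output position is [4 2 3]. Elementwise product with the kernel and sum: 4·2 + 2·-1.

6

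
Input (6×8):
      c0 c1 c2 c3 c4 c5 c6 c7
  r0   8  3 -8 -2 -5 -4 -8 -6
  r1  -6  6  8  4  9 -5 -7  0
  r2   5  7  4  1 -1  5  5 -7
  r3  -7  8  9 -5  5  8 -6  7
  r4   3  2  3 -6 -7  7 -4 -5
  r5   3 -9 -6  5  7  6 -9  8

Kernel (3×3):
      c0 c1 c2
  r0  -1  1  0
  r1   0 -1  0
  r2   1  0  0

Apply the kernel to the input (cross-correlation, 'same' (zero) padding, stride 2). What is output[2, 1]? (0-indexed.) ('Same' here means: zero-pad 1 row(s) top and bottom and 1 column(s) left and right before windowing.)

The receptive field on the zero-padded input at this output position is [8 9 -5 / 2 3 -6 / -9 -6 5]. Elementwise product with the kernel and sum: 8·-1 + 9·1 + 3·-1 + -9·1.

-11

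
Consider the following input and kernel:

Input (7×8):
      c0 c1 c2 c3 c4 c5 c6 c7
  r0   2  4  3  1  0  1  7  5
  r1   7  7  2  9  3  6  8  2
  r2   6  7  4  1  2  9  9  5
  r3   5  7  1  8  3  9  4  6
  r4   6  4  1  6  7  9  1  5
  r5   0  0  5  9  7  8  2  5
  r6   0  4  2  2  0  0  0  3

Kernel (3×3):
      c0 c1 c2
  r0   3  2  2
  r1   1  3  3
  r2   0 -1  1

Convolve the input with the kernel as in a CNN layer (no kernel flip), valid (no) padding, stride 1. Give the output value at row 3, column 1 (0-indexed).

The receptive field on the input at this output position is [7 1 8 / 4 1 6 / 0 5 9]. Elementwise product with the kernel and sum: 7·3 + 1·2 + 8·2 + 4·1 + 1·3 + 6·3 + 5·-1 + 9·1.

68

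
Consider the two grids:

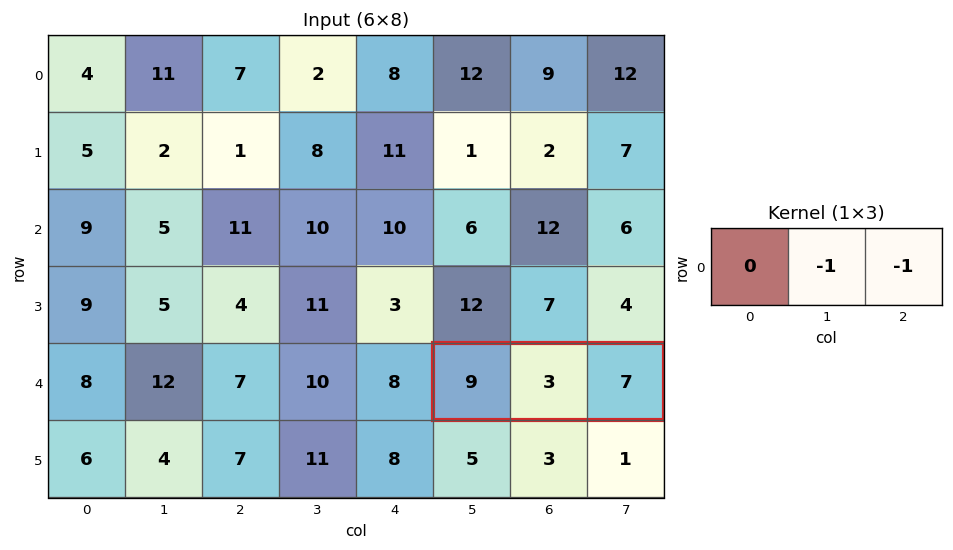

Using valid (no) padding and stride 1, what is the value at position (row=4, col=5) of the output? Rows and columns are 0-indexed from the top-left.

-10

The receptive field on the input at this output position is [9 3 7]. Elementwise product with the kernel and sum: 3·-1 + 7·-1.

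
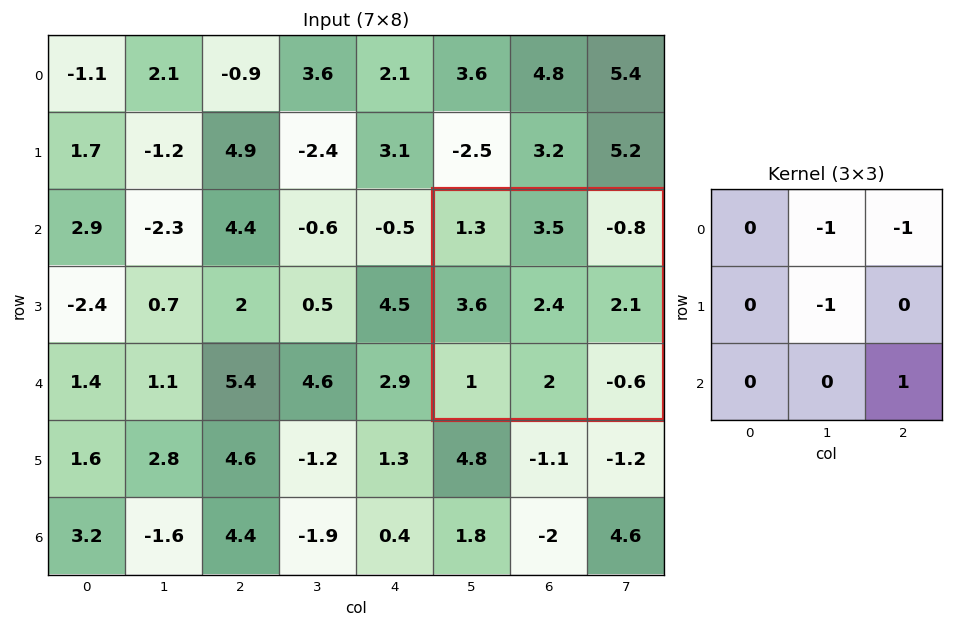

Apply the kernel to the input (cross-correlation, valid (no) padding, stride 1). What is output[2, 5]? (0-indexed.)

The receptive field on the input at this output position is [1.3 3.5 -0.8 / 3.6 2.4 2.1 / 1 2 -0.6]. Elementwise product with the kernel and sum: 3.5·-1 + -0.8·-1 + 2.4·-1 + -0.6·1.

-5.7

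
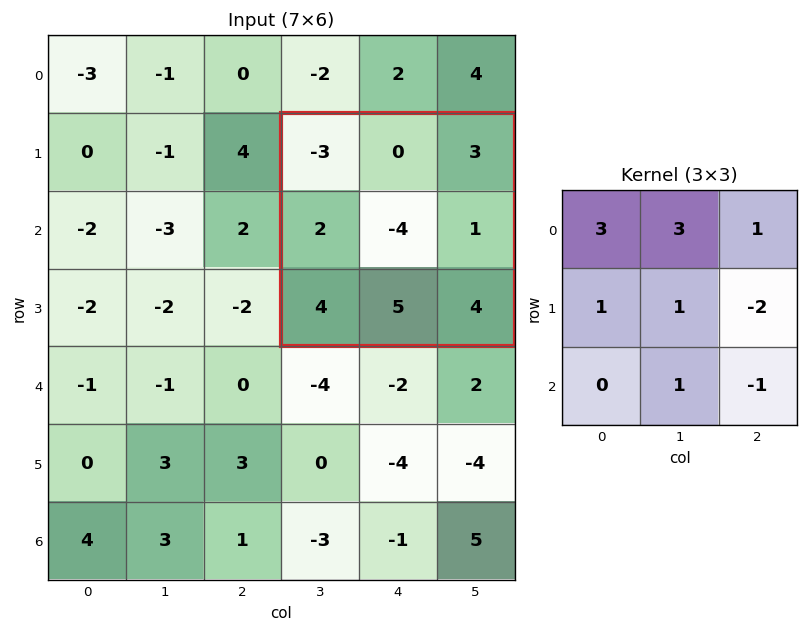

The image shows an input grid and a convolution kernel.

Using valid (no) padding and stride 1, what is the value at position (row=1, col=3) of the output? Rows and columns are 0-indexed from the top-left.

-9

The receptive field on the input at this output position is [-3 0 3 / 2 -4 1 / 4 5 4]. Elementwise product with the kernel and sum: -3·3 + 0·3 + 3·1 + 2·1 + -4·1 + 1·-2 + 5·1 + 4·-1.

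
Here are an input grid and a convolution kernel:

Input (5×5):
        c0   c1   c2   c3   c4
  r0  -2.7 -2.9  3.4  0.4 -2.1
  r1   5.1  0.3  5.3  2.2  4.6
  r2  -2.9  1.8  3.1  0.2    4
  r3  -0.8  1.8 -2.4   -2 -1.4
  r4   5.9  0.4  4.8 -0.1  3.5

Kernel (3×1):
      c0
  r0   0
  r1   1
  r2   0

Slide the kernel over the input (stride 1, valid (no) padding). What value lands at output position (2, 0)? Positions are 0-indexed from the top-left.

The receptive field on the input at this output position is [-2.9 / -0.8 / 5.9]. Elementwise product with the kernel and sum: -0.8·1.

-0.8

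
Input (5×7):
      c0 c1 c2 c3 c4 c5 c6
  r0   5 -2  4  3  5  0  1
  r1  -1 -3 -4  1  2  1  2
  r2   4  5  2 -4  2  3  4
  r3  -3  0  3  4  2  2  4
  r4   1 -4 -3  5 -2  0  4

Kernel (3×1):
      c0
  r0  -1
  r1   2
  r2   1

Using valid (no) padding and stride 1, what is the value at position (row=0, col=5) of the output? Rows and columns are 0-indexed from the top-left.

The receptive field on the input at this output position is [0 / 1 / 3]. Elementwise product with the kernel and sum: 0·-1 + 1·2 + 3·1.

5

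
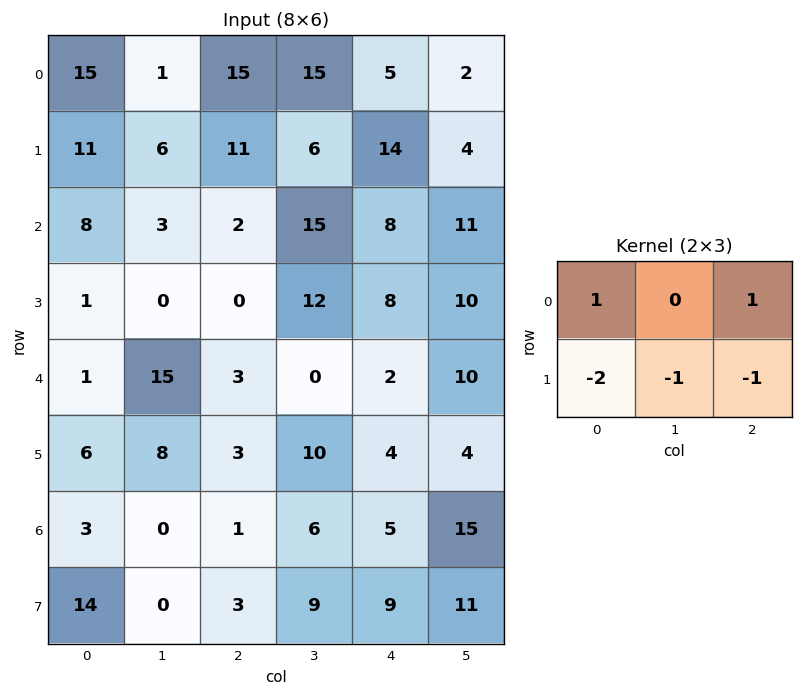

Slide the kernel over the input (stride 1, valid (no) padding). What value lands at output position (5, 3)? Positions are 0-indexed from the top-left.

The receptive field on the input at this output position is [10 4 4 / 6 5 15]. Elementwise product with the kernel and sum: 10·1 + 4·1 + 6·-2 + 5·-1 + 15·-1.

-18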